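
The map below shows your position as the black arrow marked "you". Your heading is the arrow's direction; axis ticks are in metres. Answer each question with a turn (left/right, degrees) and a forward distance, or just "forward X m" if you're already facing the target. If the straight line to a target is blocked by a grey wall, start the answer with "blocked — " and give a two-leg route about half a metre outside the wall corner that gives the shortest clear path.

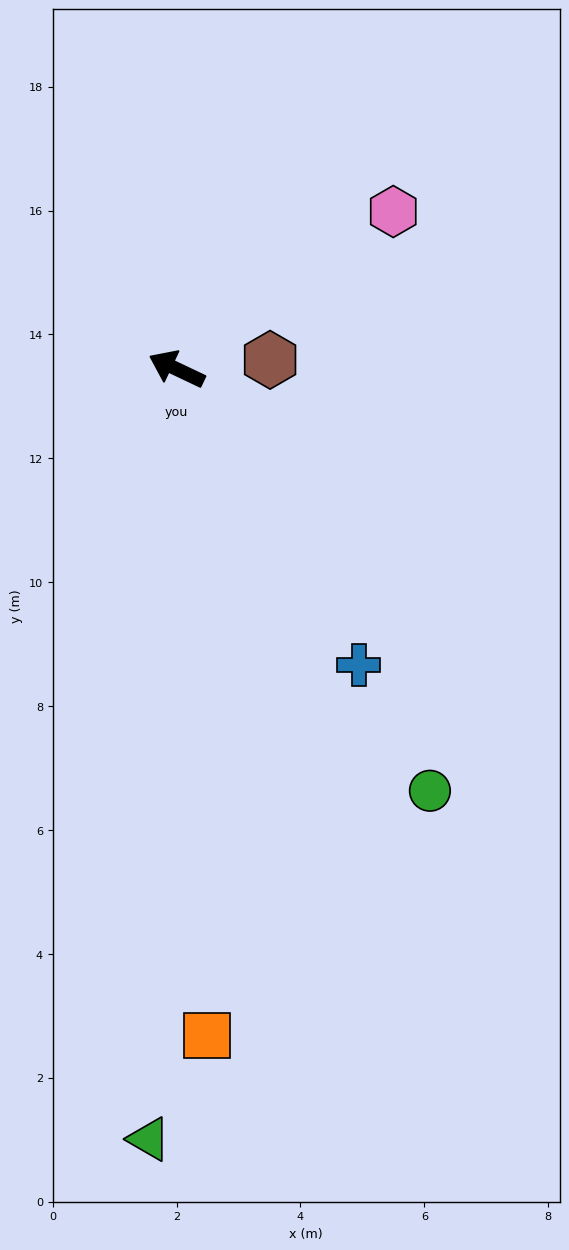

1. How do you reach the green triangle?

turn left 113°, forward 12.4 m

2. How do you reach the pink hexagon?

turn right 119°, forward 4.3 m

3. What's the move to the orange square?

turn left 118°, forward 10.8 m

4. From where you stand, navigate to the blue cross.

turn left 147°, forward 5.6 m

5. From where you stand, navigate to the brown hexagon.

turn right 149°, forward 1.5 m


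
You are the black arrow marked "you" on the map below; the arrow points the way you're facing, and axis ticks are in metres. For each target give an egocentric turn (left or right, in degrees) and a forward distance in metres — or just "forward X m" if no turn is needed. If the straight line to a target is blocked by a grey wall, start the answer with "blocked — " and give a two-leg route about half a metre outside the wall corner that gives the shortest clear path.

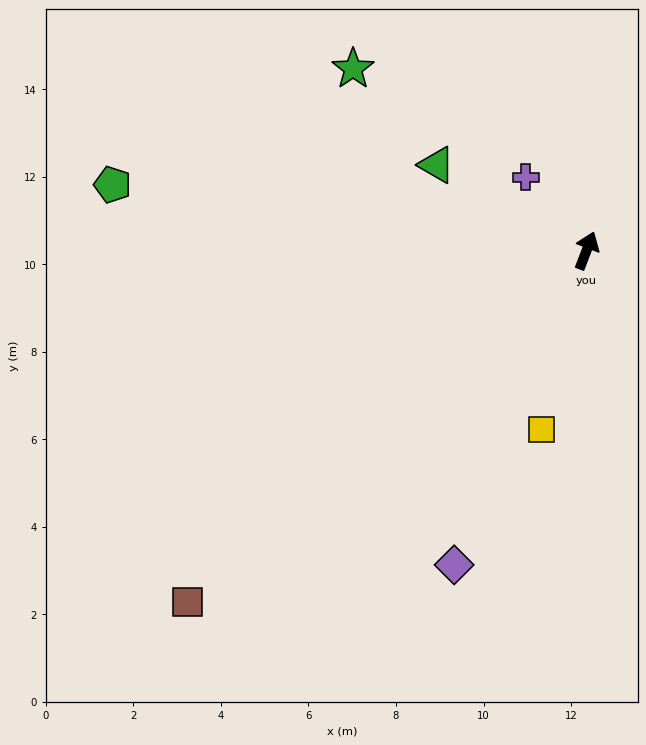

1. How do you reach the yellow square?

turn right 173°, forward 4.2 m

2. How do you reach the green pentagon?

turn left 103°, forward 10.9 m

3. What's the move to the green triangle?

turn left 81°, forward 3.9 m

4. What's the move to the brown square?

turn left 152°, forward 12.2 m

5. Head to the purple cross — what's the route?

turn left 61°, forward 2.2 m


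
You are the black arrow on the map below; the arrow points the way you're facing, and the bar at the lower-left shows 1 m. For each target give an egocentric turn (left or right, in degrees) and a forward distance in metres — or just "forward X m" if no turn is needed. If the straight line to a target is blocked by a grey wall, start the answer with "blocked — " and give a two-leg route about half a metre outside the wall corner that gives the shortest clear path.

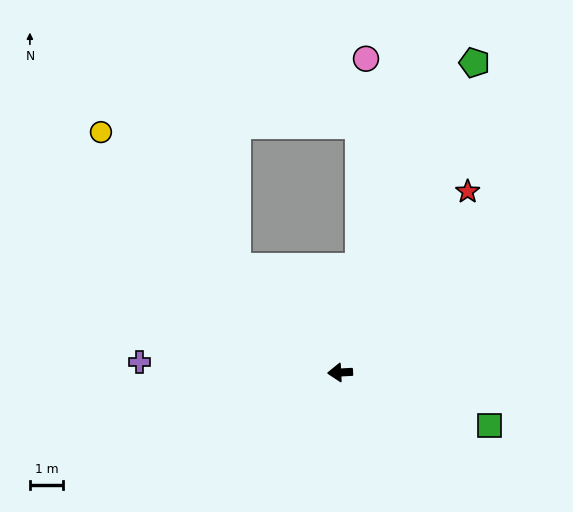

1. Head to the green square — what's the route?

turn left 158°, forward 4.7 m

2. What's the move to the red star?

turn right 128°, forward 6.6 m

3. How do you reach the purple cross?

turn right 6°, forward 6.0 m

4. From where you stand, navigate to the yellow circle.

turn right 48°, forward 10.1 m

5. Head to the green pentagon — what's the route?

turn right 116°, forward 10.1 m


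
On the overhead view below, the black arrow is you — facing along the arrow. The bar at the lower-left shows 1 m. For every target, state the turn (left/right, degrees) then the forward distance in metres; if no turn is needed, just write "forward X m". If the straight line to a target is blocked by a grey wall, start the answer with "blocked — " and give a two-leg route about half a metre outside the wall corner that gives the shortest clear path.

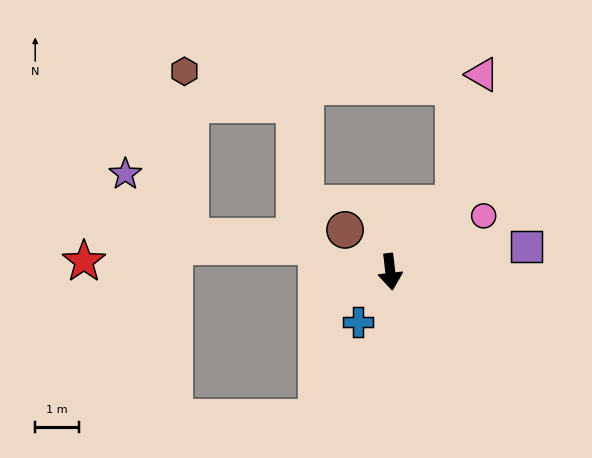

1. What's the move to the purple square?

turn left 94°, forward 3.2 m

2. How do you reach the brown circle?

turn right 139°, forward 1.4 m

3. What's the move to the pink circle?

turn left 114°, forward 2.5 m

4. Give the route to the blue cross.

turn right 40°, forward 1.4 m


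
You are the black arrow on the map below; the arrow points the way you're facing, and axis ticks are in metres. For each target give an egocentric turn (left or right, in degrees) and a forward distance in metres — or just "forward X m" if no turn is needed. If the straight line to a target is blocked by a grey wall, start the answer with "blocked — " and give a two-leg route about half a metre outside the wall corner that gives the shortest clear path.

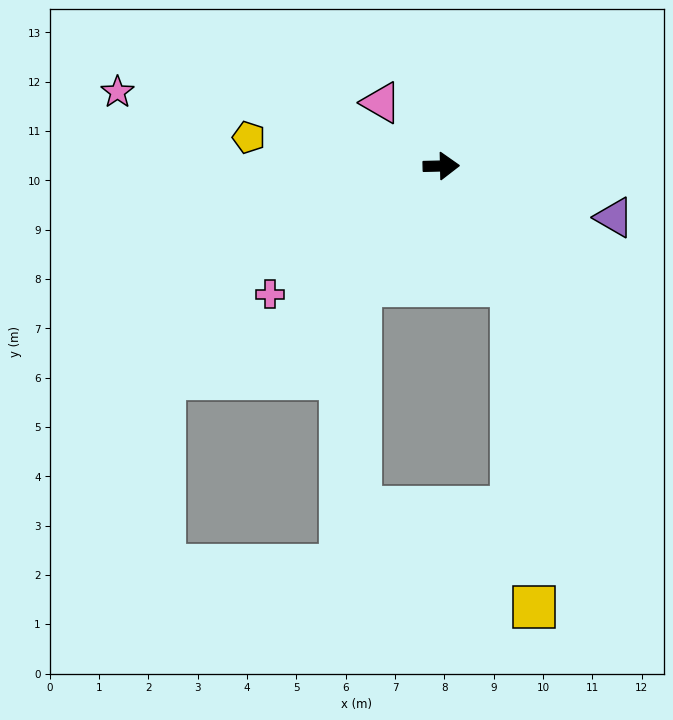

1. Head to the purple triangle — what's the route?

turn right 18°, forward 3.7 m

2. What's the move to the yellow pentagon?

turn left 170°, forward 3.9 m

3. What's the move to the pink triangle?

turn left 132°, forward 1.8 m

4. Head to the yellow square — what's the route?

blocked — turn right 61°, forward 2.8 m, then turn right 26°, forward 6.5 m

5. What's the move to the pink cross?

turn right 145°, forward 4.3 m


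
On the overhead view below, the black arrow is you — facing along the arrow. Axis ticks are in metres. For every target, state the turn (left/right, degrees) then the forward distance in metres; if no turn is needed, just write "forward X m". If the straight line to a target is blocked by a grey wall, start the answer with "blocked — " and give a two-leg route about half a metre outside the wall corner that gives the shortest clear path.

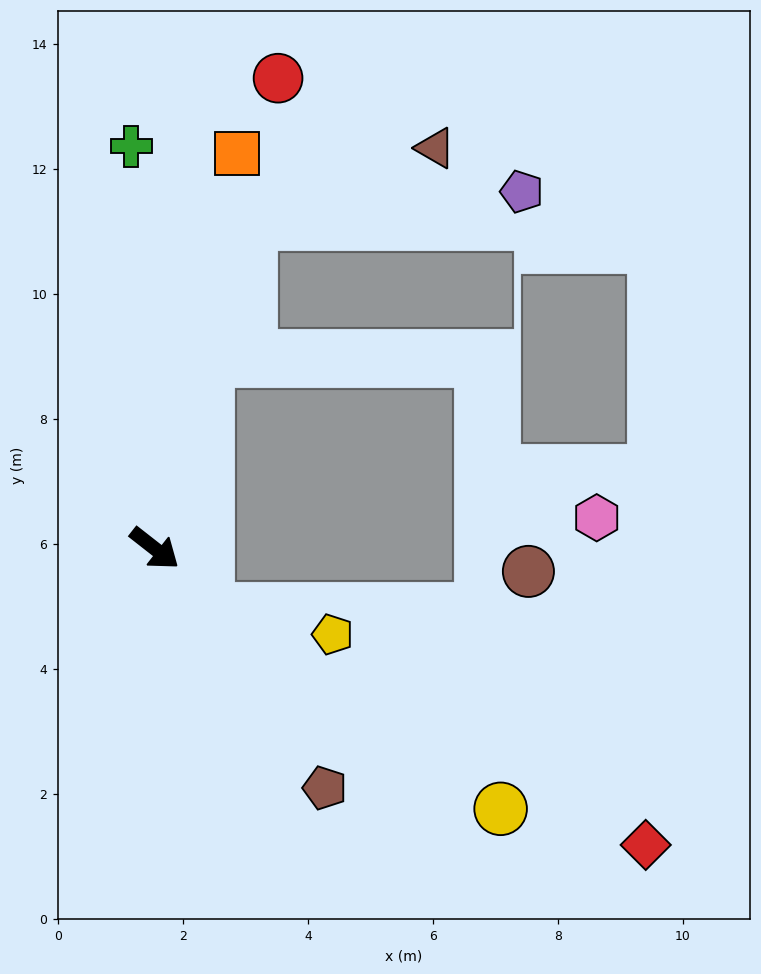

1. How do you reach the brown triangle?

blocked — turn left 112°, forward 5.4 m, then turn right 52°, forward 3.2 m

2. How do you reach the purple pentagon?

blocked — turn left 112°, forward 5.4 m, then turn right 67°, forward 4.4 m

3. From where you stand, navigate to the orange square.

turn left 116°, forward 6.5 m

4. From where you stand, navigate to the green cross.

turn left 131°, forward 6.4 m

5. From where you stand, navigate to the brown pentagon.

turn right 17°, forward 4.7 m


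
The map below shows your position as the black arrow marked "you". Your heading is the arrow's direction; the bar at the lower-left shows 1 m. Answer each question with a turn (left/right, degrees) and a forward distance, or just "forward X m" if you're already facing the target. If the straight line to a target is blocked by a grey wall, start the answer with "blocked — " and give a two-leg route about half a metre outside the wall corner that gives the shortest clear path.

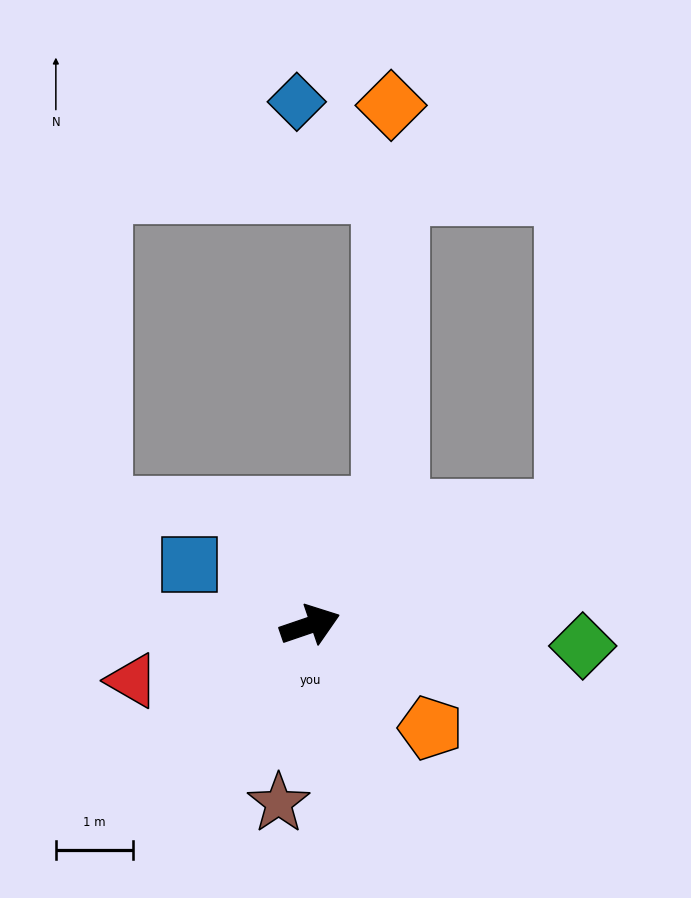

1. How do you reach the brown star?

turn right 119°, forward 2.3 m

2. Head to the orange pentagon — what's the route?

turn right 59°, forward 2.0 m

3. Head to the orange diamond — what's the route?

blocked — turn left 38°, forward 1.8 m, then turn left 32°, forward 5.2 m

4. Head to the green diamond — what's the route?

turn right 23°, forward 3.5 m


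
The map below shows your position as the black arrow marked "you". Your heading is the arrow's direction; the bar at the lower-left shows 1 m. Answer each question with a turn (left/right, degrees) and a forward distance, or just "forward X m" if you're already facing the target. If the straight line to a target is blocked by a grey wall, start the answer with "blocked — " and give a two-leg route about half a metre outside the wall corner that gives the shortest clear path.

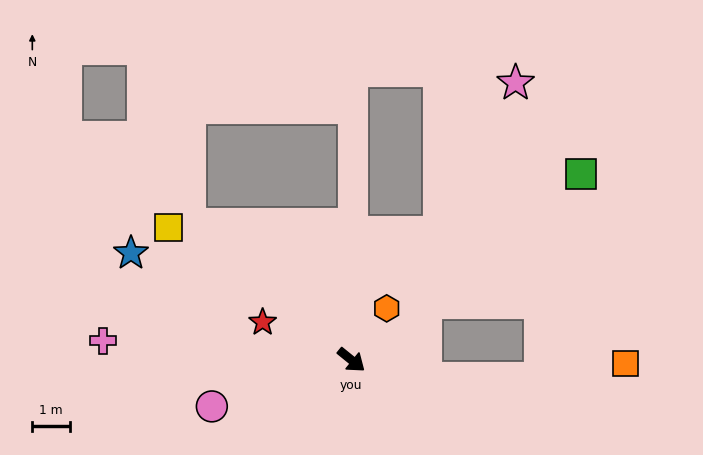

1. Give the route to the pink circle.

turn right 123°, forward 3.9 m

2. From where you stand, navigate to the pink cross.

turn right 145°, forward 6.7 m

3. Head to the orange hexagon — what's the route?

turn left 95°, forward 1.7 m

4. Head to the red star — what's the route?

turn right 164°, forward 2.6 m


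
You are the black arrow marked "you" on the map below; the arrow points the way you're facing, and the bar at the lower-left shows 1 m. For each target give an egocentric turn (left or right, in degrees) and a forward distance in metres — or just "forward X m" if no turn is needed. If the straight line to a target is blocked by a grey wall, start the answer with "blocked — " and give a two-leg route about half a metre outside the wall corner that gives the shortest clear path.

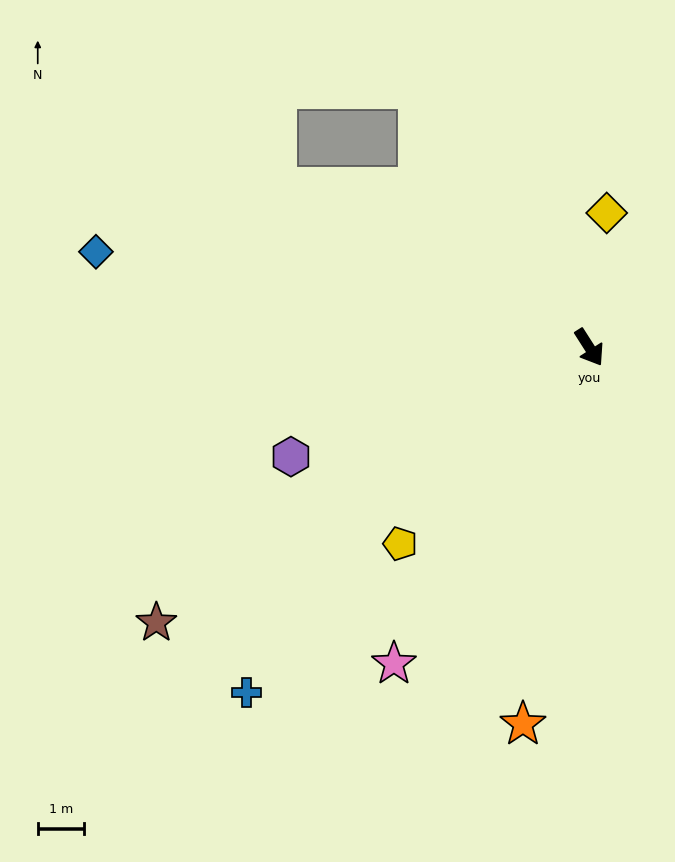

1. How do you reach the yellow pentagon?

turn right 76°, forward 5.9 m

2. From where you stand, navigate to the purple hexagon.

turn right 102°, forward 6.9 m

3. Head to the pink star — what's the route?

turn right 64°, forward 8.1 m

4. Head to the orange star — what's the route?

turn right 43°, forward 8.3 m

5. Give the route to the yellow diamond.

turn left 140°, forward 2.9 m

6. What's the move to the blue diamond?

turn right 134°, forward 10.9 m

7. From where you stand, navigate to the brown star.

turn right 90°, forward 11.1 m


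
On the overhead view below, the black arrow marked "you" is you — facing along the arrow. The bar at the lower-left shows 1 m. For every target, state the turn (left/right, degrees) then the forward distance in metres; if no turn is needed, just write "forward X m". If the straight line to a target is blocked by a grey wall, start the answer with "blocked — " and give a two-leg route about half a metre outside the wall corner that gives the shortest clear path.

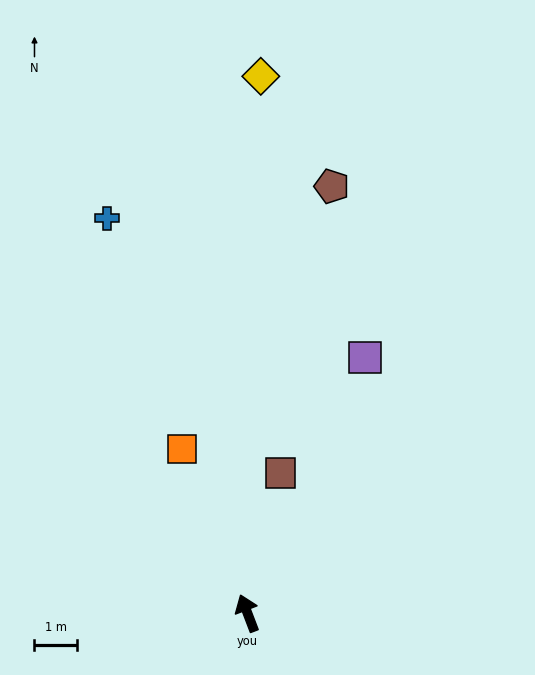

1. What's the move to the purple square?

turn right 46°, forward 6.7 m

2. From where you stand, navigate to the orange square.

forward 4.2 m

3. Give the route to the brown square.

turn right 34°, forward 3.4 m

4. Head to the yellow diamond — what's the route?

turn right 22°, forward 12.8 m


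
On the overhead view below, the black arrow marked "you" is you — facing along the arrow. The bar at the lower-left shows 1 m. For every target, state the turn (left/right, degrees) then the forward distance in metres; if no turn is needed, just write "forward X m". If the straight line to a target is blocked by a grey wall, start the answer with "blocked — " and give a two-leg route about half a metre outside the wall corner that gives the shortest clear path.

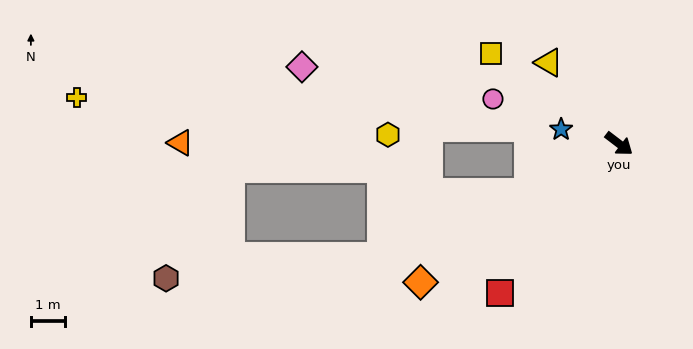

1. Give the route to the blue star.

turn right 157°, forward 1.8 m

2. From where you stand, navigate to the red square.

turn right 91°, forward 5.7 m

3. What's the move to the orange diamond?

turn right 108°, forward 7.2 m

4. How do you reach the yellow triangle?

turn left 168°, forward 3.2 m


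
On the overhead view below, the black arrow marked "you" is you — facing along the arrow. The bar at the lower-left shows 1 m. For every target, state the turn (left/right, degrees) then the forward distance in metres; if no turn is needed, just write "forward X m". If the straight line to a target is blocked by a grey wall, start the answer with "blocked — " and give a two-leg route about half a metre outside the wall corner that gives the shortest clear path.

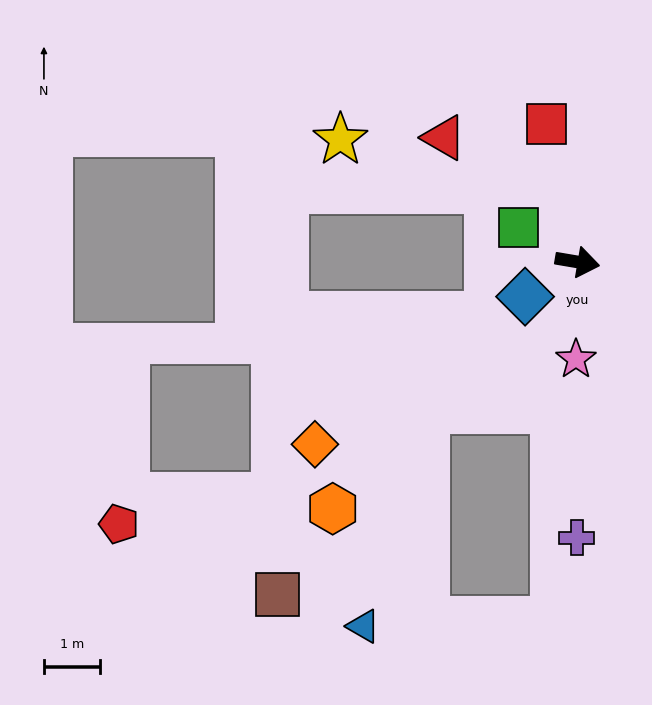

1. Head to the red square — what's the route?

turn left 112°, forward 2.5 m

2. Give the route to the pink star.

turn right 81°, forward 1.7 m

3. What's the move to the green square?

turn left 159°, forward 1.2 m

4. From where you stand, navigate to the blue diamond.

turn right 137°, forward 1.1 m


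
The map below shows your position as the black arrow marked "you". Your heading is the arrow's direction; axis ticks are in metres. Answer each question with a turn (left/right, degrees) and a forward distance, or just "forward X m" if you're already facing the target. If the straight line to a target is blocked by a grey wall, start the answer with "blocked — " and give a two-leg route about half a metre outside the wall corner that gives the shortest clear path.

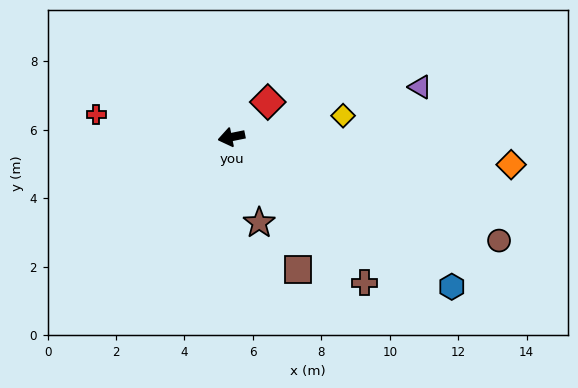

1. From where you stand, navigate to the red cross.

turn right 21°, forward 4.0 m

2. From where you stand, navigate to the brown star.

turn left 97°, forward 2.6 m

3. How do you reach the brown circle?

turn left 147°, forward 8.4 m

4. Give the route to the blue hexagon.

turn left 134°, forward 7.8 m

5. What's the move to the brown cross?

turn left 121°, forward 5.8 m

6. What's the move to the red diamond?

turn right 148°, forward 1.5 m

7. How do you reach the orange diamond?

turn left 163°, forward 8.2 m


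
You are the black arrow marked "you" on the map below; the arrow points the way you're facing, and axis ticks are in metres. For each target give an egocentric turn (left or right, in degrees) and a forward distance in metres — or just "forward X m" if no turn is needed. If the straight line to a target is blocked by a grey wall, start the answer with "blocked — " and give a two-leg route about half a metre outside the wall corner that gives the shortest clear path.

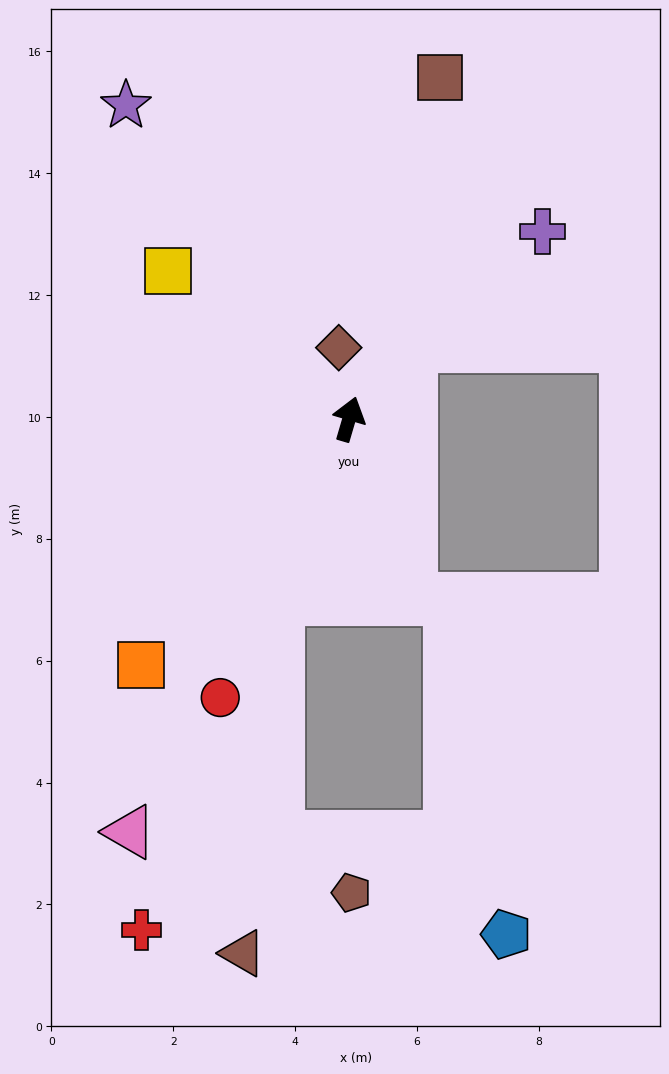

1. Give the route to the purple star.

turn left 52°, forward 6.3 m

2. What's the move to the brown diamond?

turn left 25°, forward 1.2 m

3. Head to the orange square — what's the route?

turn left 156°, forward 5.3 m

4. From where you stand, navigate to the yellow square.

turn left 67°, forward 3.8 m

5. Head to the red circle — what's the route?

turn left 172°, forward 5.0 m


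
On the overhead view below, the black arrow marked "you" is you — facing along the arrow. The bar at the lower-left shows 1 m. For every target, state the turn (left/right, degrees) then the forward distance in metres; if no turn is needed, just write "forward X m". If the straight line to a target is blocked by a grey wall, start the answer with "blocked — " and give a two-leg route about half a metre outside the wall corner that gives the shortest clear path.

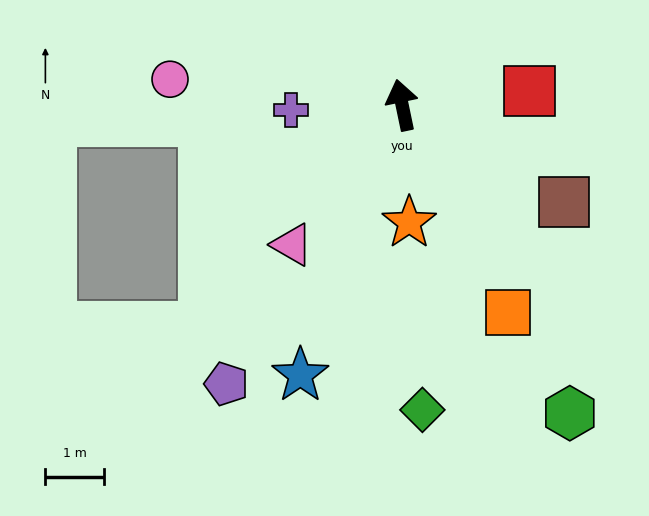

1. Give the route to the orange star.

turn left 172°, forward 2.0 m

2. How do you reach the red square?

turn right 95°, forward 2.2 m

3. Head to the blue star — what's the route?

turn left 148°, forward 4.9 m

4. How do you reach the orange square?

turn right 165°, forward 3.9 m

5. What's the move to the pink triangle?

turn left 130°, forward 3.0 m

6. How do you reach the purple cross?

turn left 81°, forward 1.9 m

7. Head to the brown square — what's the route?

turn right 133°, forward 3.2 m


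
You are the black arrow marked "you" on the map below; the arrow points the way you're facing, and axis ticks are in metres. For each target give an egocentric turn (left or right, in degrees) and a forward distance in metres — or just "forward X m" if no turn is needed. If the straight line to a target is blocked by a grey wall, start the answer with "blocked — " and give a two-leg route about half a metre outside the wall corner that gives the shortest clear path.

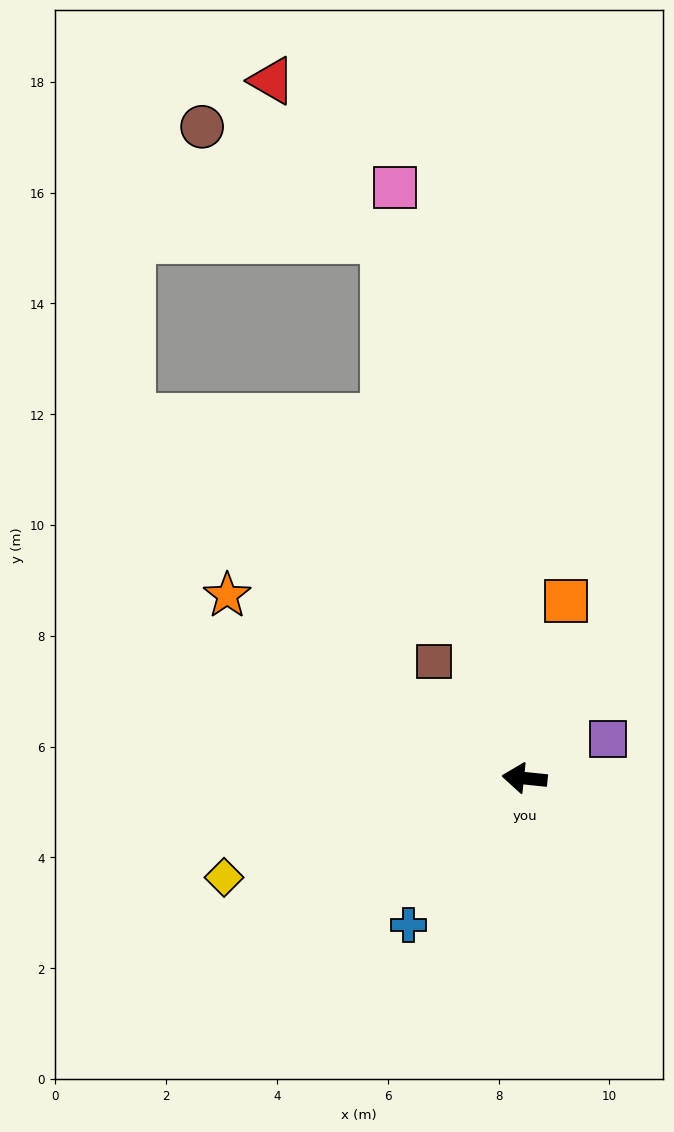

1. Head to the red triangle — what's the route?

blocked — turn right 69°, forward 10.0 m, then turn left 20°, forward 3.5 m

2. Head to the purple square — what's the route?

turn right 149°, forward 1.7 m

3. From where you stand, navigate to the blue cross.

turn left 58°, forward 3.4 m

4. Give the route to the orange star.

turn right 26°, forward 6.3 m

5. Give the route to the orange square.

turn right 97°, forward 3.3 m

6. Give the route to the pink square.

turn right 72°, forward 10.9 m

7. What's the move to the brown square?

turn right 46°, forward 2.7 m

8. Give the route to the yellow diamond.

turn left 24°, forward 5.7 m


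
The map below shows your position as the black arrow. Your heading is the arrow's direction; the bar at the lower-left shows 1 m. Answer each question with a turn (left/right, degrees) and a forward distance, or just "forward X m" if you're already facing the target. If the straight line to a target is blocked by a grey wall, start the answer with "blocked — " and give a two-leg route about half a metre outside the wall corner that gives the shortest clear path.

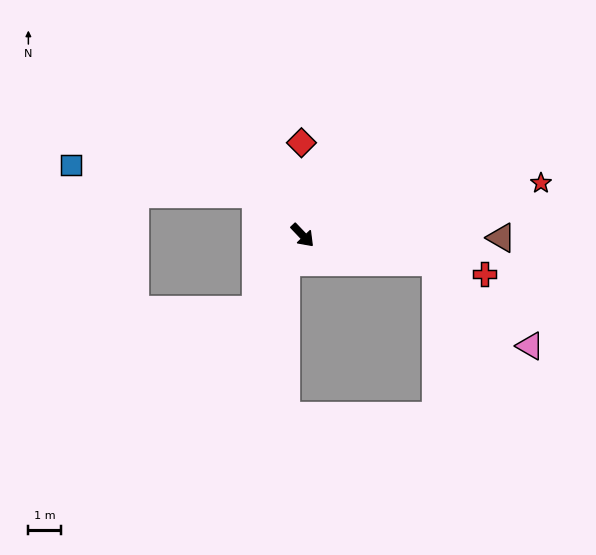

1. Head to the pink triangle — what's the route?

blocked — turn left 35°, forward 4.2 m, then turn right 30°, forward 3.9 m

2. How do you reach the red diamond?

turn left 137°, forward 2.9 m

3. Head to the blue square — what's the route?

blocked — turn right 175°, forward 1.9 m, then turn left 32°, forward 5.8 m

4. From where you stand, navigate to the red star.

turn left 59°, forward 7.6 m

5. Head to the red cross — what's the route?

turn left 34°, forward 5.8 m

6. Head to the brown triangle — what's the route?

turn left 46°, forward 6.1 m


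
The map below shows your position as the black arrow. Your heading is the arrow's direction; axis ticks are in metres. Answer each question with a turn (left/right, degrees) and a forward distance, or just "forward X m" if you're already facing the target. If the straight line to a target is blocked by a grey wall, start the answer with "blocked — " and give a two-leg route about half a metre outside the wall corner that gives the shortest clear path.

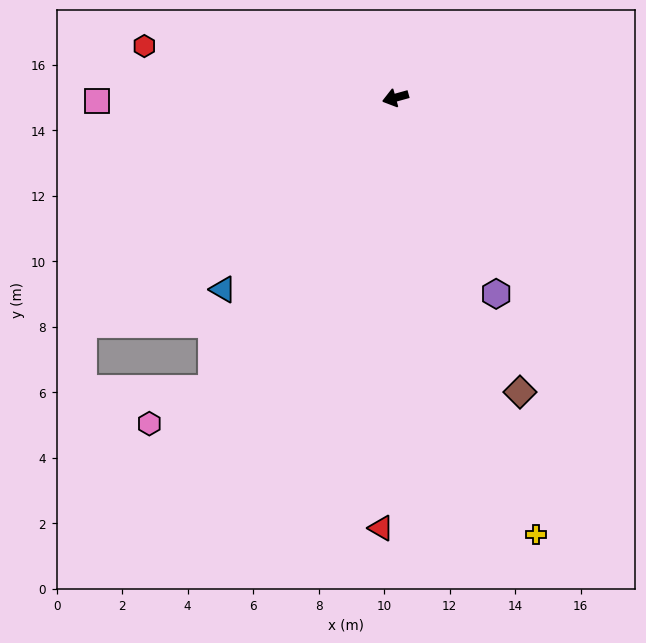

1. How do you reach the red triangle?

turn left 73°, forward 13.1 m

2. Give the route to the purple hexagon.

turn left 102°, forward 6.7 m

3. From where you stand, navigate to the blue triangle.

turn left 32°, forward 7.9 m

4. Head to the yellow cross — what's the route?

turn left 92°, forward 14.0 m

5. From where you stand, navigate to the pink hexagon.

blocked — turn left 42°, forward 10.5 m, then turn right 28°, forward 2.2 m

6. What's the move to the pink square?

turn right 15°, forward 9.1 m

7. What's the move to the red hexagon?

turn right 27°, forward 7.8 m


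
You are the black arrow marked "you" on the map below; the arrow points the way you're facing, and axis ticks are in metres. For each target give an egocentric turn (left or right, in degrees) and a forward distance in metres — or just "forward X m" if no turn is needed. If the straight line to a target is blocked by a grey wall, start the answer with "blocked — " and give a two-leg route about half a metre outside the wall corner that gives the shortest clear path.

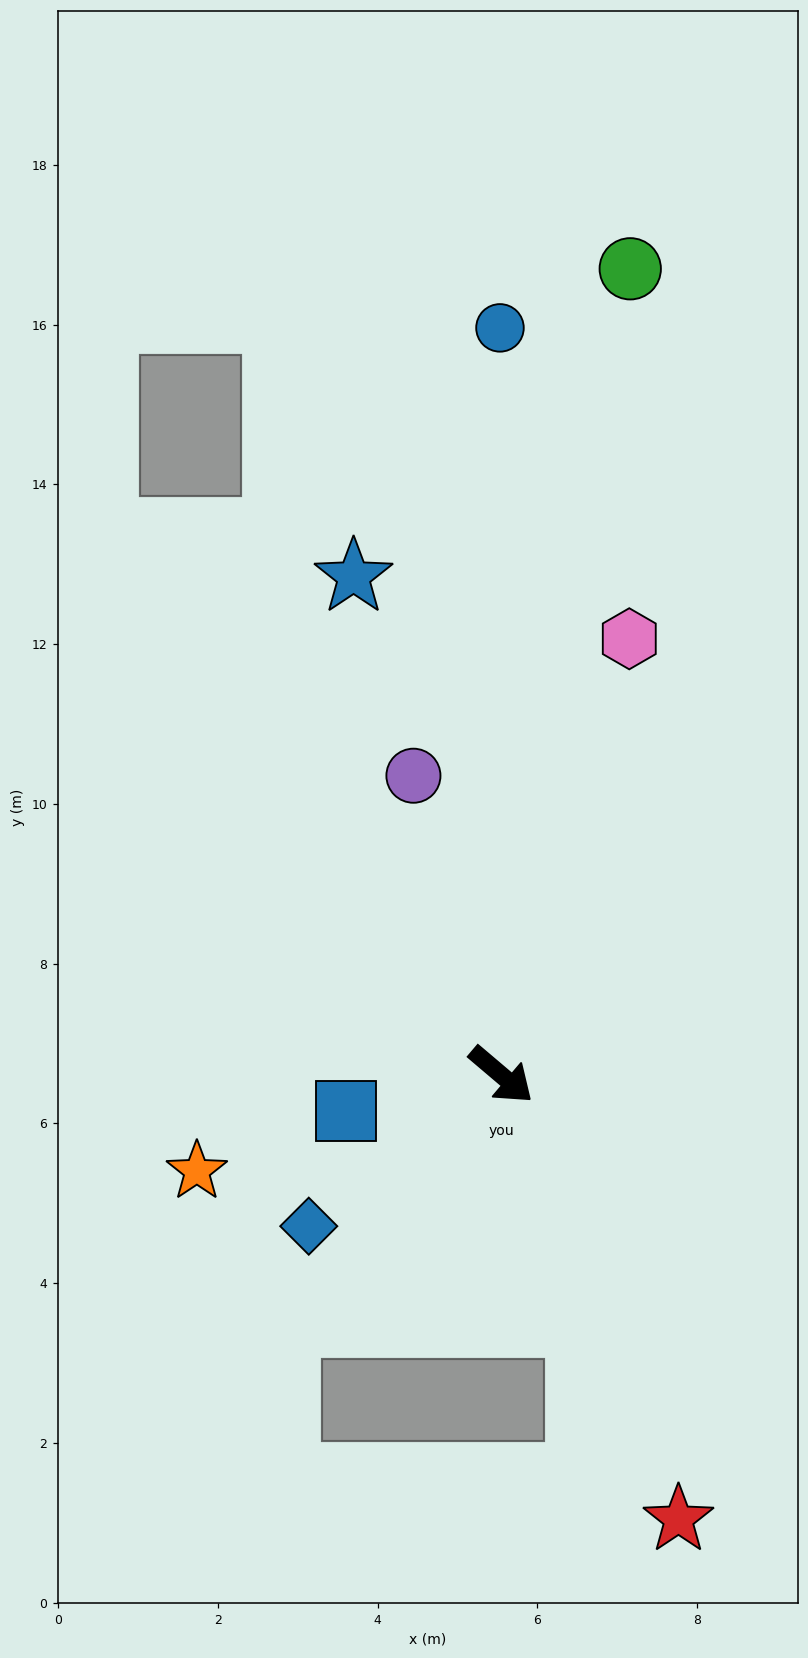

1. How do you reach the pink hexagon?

turn left 114°, forward 5.7 m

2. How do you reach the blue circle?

turn left 130°, forward 9.4 m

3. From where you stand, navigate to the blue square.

turn right 127°, forward 2.0 m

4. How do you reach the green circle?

turn left 121°, forward 10.2 m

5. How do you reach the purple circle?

turn left 147°, forward 3.9 m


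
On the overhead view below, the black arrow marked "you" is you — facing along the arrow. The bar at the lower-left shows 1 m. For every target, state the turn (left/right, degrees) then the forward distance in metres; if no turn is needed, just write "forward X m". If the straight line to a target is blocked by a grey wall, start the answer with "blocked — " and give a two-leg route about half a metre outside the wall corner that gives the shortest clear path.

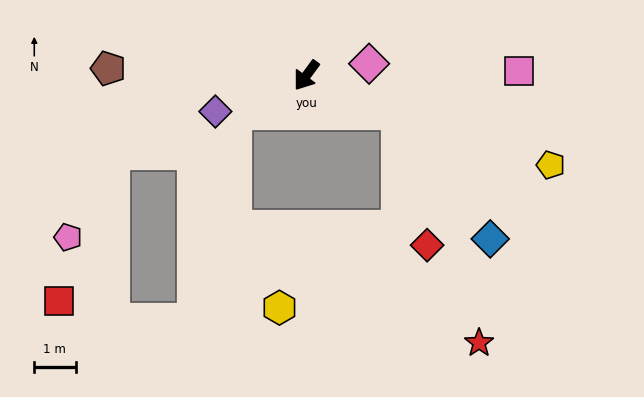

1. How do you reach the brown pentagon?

turn right 56°, forward 4.8 m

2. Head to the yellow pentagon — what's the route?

turn left 106°, forward 6.3 m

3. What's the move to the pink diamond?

turn left 137°, forward 1.5 m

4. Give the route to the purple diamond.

turn right 32°, forward 2.4 m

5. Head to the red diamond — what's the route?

blocked — turn left 105°, forward 2.4 m, then turn right 57°, forward 3.3 m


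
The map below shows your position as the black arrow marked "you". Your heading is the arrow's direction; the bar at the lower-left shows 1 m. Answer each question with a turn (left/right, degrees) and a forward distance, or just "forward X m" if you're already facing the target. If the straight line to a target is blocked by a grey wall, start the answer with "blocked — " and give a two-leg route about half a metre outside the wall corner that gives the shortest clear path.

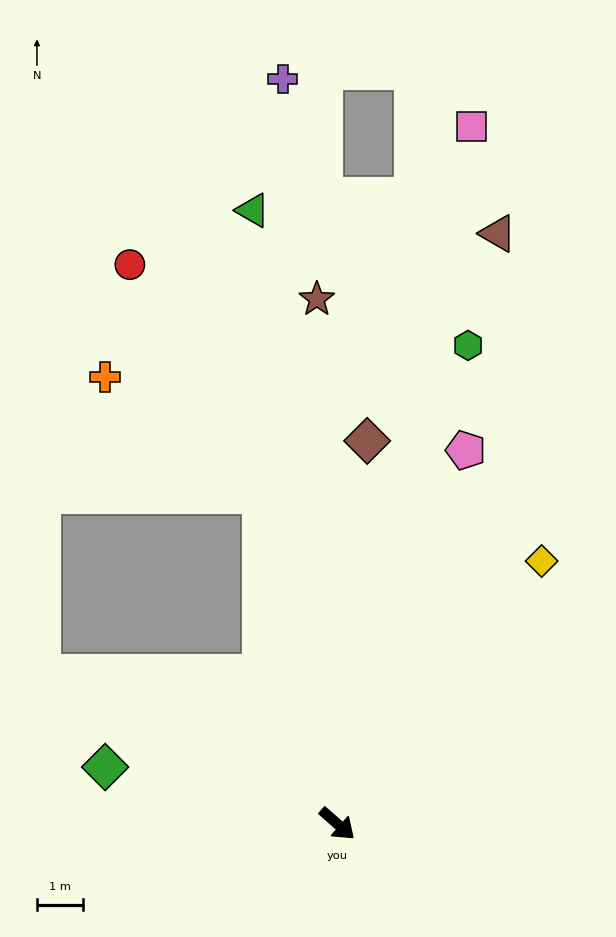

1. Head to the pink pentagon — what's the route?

turn left 112°, forward 8.5 m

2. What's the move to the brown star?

turn left 134°, forward 11.3 m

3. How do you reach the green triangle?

turn left 139°, forward 13.4 m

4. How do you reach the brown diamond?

turn left 127°, forward 8.3 m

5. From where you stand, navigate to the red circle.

blocked — turn left 144°, forward 7.3 m, then turn left 17°, forward 5.7 m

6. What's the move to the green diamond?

turn right 152°, forward 5.2 m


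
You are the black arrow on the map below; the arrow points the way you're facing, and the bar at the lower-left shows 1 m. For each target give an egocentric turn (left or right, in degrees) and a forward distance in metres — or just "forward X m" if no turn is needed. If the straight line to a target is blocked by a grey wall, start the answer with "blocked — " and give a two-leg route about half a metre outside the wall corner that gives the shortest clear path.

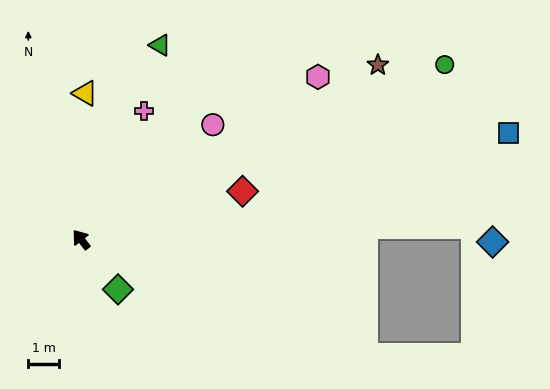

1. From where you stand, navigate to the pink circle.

turn right 87°, forward 5.7 m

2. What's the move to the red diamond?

turn right 111°, forward 5.5 m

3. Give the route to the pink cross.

turn right 64°, forward 4.7 m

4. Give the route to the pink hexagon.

turn right 93°, forward 9.4 m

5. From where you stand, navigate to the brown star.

turn right 97°, forward 11.3 m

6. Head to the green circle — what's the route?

turn right 102°, forward 13.2 m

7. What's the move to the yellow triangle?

turn right 39°, forward 4.8 m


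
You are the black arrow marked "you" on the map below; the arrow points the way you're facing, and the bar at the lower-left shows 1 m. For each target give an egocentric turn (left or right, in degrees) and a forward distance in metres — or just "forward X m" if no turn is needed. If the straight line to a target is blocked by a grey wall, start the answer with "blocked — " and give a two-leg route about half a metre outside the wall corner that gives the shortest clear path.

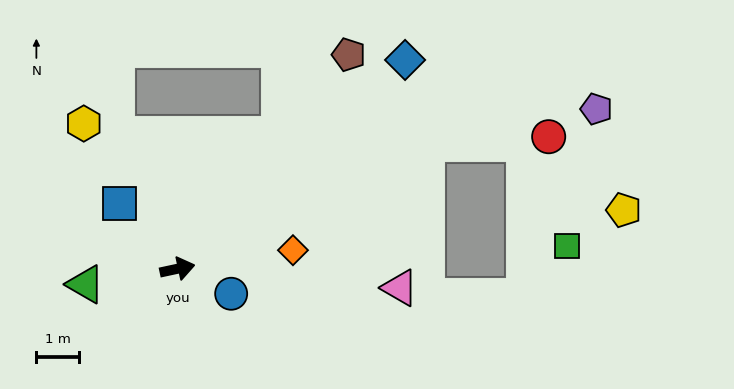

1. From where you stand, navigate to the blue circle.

turn right 37°, forward 1.4 m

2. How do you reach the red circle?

blocked — turn left 14°, forward 6.5 m, then turn right 23°, forward 2.9 m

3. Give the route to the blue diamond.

turn left 30°, forward 7.2 m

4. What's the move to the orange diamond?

turn right 3°, forward 2.7 m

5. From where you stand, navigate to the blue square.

turn left 120°, forward 2.0 m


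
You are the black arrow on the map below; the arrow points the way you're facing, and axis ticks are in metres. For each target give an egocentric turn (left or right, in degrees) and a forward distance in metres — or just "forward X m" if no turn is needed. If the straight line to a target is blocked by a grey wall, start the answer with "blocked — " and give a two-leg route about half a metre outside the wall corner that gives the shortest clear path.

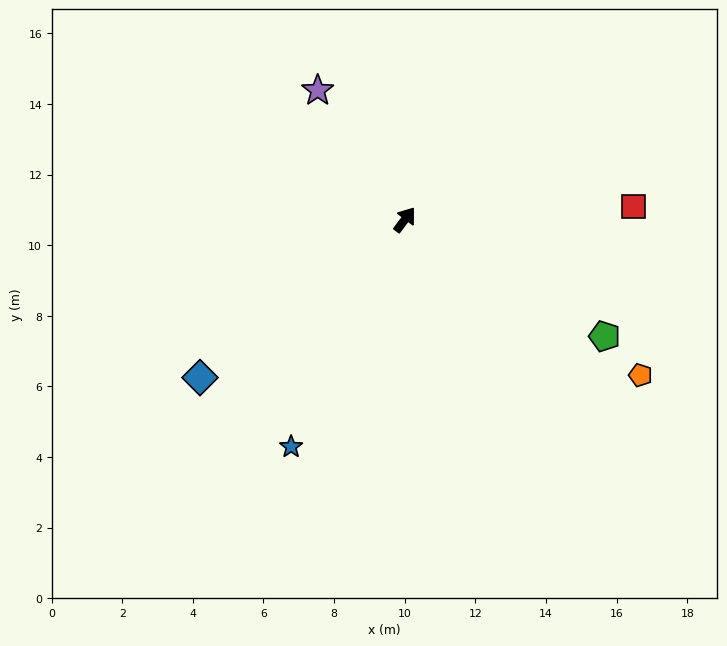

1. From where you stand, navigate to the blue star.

turn right 170°, forward 7.2 m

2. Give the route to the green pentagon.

turn right 83°, forward 6.6 m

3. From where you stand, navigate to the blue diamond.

turn left 165°, forward 7.3 m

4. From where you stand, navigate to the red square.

turn right 50°, forward 6.5 m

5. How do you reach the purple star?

turn left 71°, forward 4.4 m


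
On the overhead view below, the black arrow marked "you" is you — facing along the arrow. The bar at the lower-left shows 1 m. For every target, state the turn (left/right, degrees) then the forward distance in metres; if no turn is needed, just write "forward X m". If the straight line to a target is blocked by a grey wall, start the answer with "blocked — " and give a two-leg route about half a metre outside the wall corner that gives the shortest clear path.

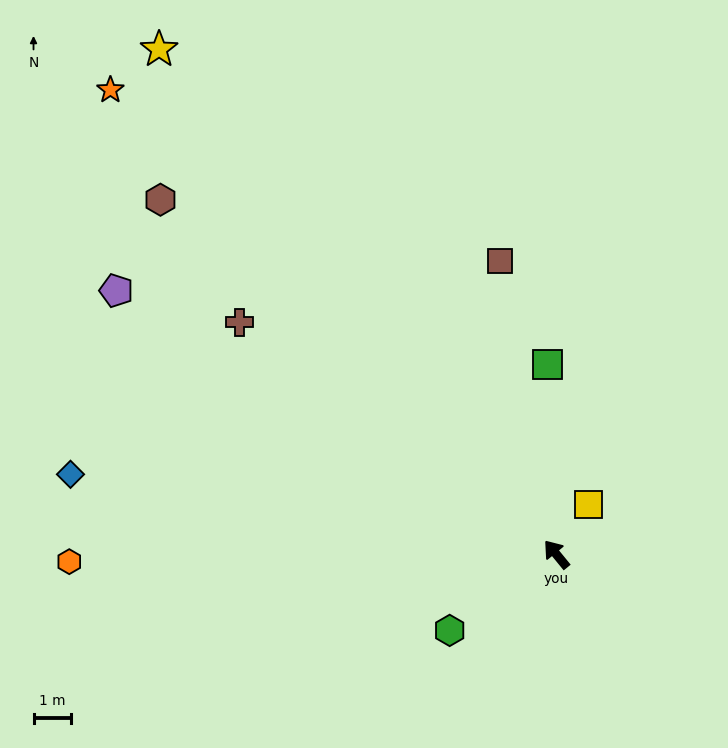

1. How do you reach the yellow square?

turn right 72°, forward 1.6 m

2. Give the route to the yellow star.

forward 17.1 m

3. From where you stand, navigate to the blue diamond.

turn left 41°, forward 13.1 m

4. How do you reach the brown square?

turn right 28°, forward 8.0 m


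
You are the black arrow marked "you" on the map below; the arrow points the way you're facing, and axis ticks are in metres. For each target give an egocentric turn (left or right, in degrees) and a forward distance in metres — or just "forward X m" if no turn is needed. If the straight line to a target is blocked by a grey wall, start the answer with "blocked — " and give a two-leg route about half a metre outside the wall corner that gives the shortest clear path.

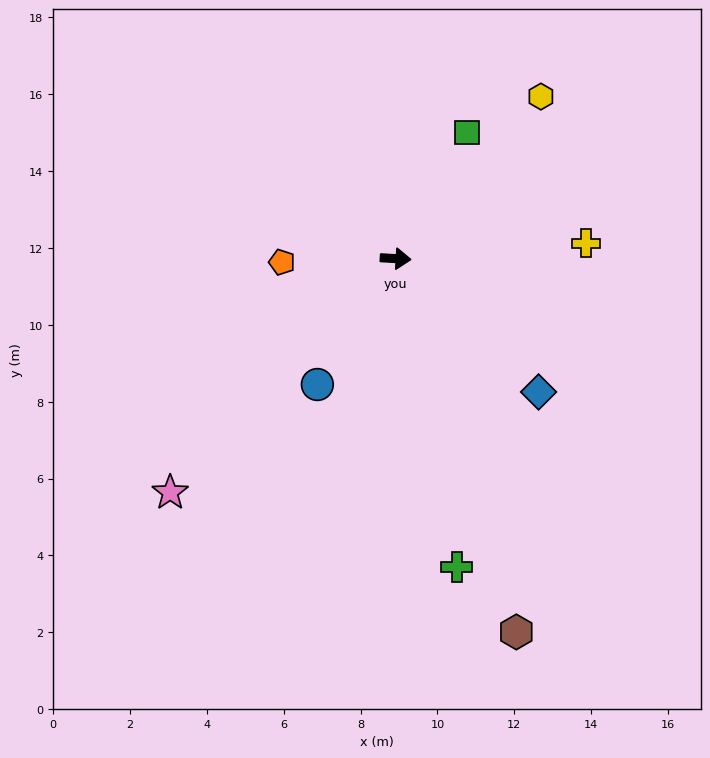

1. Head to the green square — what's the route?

turn left 64°, forward 3.8 m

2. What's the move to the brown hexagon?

turn right 69°, forward 10.2 m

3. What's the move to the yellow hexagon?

turn left 51°, forward 5.7 m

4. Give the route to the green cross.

turn right 75°, forward 8.2 m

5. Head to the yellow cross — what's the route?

turn left 8°, forward 5.0 m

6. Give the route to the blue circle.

turn right 119°, forward 3.9 m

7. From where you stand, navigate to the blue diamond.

turn right 40°, forward 5.1 m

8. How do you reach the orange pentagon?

turn right 175°, forward 3.0 m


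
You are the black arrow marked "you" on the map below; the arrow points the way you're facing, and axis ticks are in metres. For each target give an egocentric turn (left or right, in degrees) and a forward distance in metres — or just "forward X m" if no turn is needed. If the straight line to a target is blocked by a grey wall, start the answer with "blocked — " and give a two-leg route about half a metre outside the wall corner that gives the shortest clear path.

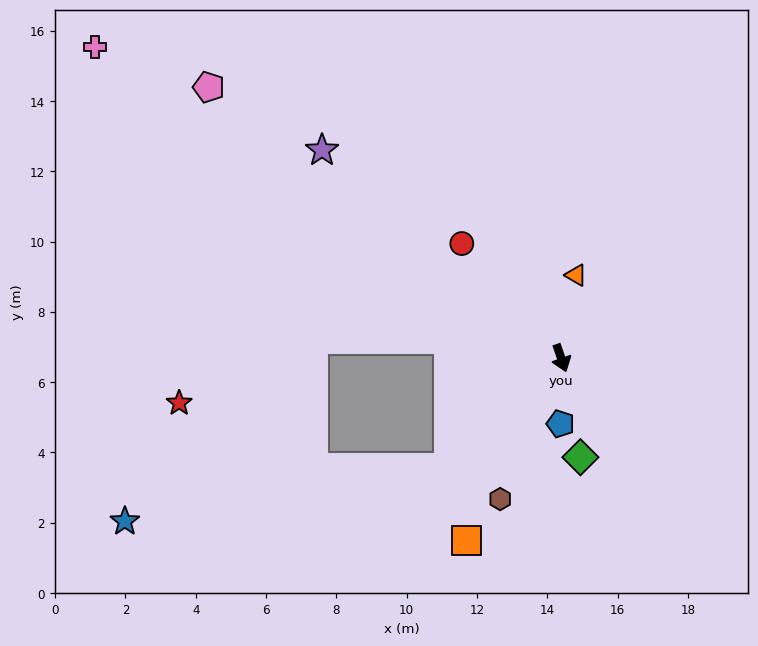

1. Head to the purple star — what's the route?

turn right 150°, forward 9.0 m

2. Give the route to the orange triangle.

turn left 151°, forward 2.4 m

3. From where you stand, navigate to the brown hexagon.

turn right 43°, forward 4.4 m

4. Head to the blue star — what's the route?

blocked — turn right 65°, forward 4.5 m, then turn right 35°, forward 9.3 m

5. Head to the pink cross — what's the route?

turn right 143°, forward 15.9 m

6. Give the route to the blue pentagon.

turn right 20°, forward 1.9 m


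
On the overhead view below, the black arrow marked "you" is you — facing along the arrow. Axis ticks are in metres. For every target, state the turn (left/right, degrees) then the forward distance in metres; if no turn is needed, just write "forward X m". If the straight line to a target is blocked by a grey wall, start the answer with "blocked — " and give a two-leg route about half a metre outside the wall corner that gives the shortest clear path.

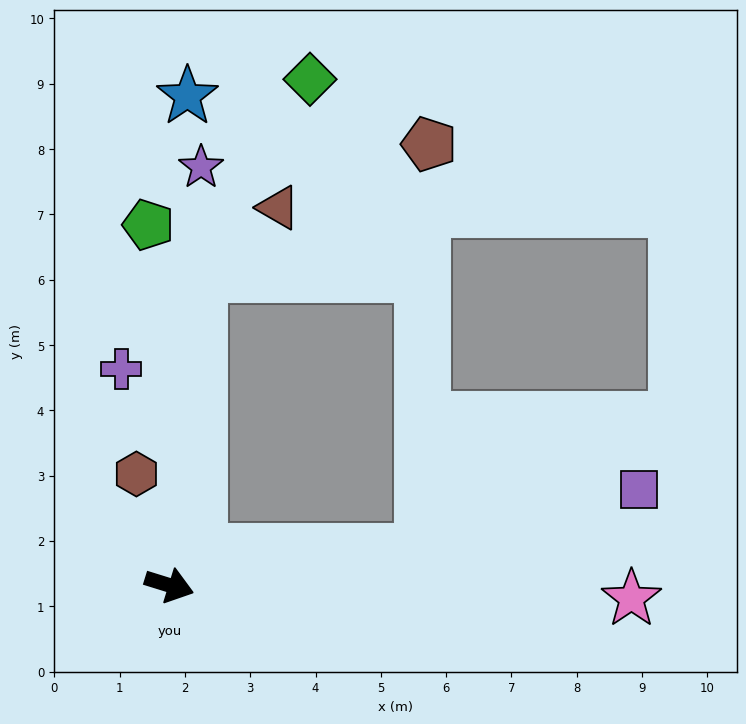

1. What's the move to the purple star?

turn left 103°, forward 6.4 m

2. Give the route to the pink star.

turn left 16°, forward 7.1 m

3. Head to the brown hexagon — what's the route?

turn left 124°, forward 1.8 m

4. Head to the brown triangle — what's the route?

blocked — turn left 102°, forward 4.8 m, then turn right 44°, forward 1.6 m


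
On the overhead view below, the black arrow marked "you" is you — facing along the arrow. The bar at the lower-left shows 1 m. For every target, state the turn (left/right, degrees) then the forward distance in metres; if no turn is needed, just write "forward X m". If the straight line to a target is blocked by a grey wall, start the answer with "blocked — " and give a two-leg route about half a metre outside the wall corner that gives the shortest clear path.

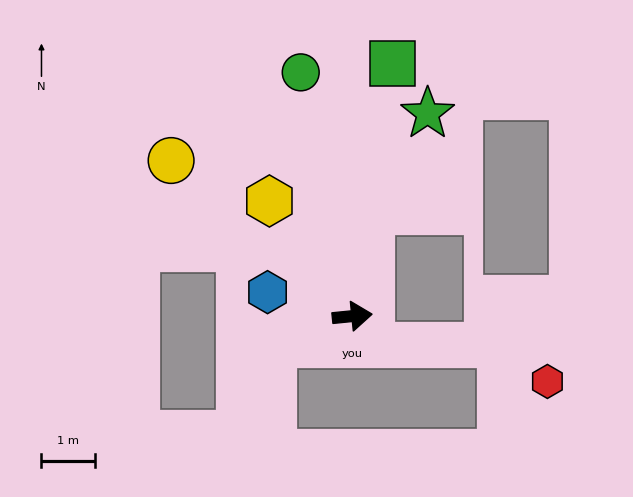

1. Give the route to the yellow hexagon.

turn left 120°, forward 2.6 m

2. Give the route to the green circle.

turn left 96°, forward 4.6 m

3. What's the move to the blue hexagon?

turn left 158°, forward 1.6 m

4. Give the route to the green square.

turn left 75°, forward 4.7 m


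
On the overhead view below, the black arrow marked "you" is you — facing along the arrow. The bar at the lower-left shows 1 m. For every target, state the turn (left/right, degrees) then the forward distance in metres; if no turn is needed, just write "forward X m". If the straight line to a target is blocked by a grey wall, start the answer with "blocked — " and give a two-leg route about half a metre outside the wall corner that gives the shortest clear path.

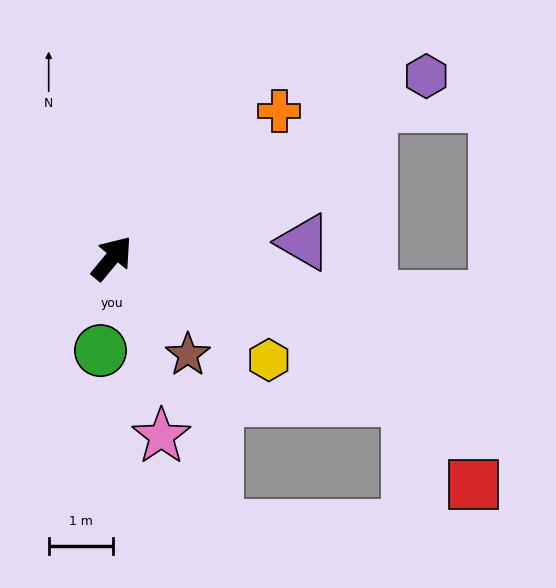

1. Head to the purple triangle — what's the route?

turn right 46°, forward 3.0 m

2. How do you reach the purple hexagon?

turn right 20°, forward 5.6 m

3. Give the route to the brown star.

turn right 102°, forward 1.9 m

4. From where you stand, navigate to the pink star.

turn right 125°, forward 2.9 m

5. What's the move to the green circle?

turn right 147°, forward 1.4 m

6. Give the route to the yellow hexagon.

turn right 83°, forward 2.9 m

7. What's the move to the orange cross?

turn right 9°, forward 3.4 m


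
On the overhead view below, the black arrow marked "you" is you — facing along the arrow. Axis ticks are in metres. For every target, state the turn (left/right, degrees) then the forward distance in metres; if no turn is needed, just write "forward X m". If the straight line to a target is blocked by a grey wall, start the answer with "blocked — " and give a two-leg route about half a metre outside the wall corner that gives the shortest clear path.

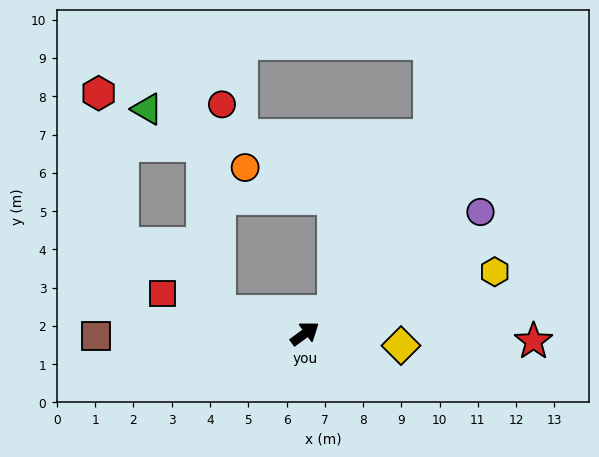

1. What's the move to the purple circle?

forward 5.6 m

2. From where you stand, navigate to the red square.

turn left 128°, forward 3.9 m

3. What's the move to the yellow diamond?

turn right 43°, forward 2.5 m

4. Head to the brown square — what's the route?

turn left 144°, forward 5.5 m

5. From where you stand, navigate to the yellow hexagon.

turn right 18°, forward 5.2 m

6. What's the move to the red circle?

blocked — turn left 129°, forward 2.3 m, then turn right 76°, forward 5.4 m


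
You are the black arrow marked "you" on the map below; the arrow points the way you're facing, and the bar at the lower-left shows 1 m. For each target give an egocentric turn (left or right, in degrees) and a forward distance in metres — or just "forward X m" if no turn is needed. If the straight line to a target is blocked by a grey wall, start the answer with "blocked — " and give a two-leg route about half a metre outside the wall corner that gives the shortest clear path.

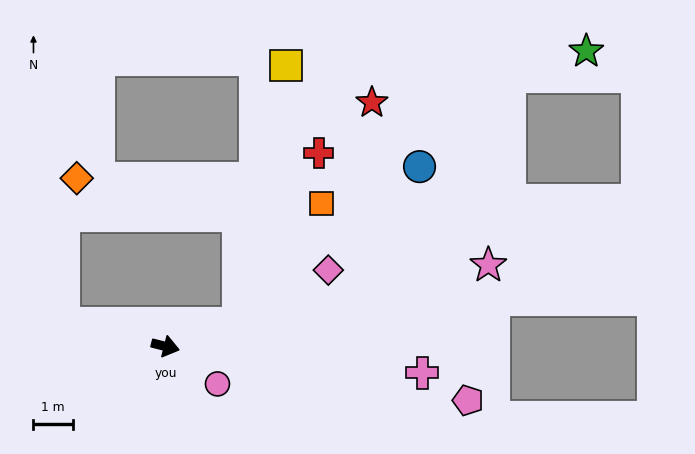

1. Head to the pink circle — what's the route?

turn right 22°, forward 1.6 m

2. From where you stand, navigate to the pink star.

turn left 28°, forward 8.4 m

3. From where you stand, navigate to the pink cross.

turn left 8°, forward 6.5 m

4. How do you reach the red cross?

blocked — turn left 31°, forward 1.9 m, then turn left 48°, forward 4.8 m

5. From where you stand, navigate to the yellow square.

blocked — turn left 31°, forward 1.9 m, then turn left 63°, forward 6.7 m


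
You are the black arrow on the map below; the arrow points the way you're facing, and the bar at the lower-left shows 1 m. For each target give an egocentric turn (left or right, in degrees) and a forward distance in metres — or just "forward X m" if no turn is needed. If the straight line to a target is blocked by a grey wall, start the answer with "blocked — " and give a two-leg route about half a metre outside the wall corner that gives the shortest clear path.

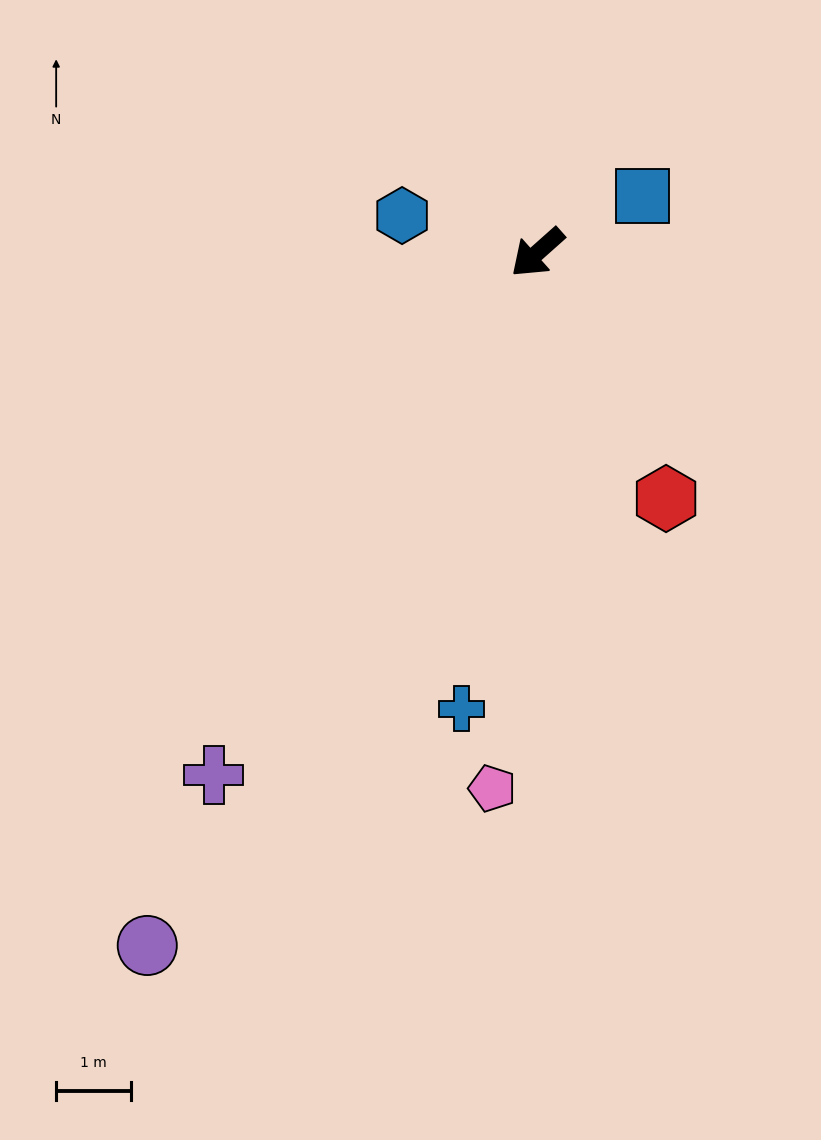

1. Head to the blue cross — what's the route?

turn left 39°, forward 6.2 m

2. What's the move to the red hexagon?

turn left 76°, forward 3.7 m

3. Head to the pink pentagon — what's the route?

turn left 44°, forward 7.2 m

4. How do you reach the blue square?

turn left 167°, forward 1.6 m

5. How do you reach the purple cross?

turn left 17°, forward 8.2 m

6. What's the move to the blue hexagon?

turn right 57°, forward 1.9 m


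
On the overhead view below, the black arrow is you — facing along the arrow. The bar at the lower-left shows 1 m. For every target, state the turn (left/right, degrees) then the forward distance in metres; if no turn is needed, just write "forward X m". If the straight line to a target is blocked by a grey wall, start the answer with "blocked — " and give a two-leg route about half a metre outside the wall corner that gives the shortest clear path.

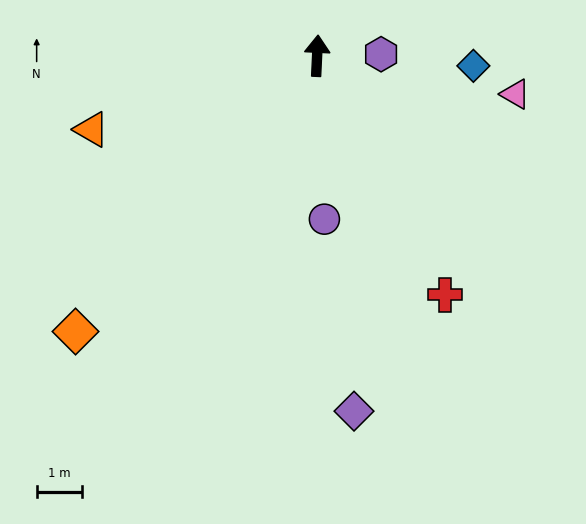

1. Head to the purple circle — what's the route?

turn right 175°, forward 3.6 m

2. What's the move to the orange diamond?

turn left 141°, forward 8.0 m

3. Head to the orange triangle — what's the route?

turn left 111°, forward 5.2 m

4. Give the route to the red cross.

turn right 149°, forward 5.9 m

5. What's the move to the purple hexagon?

turn right 86°, forward 1.4 m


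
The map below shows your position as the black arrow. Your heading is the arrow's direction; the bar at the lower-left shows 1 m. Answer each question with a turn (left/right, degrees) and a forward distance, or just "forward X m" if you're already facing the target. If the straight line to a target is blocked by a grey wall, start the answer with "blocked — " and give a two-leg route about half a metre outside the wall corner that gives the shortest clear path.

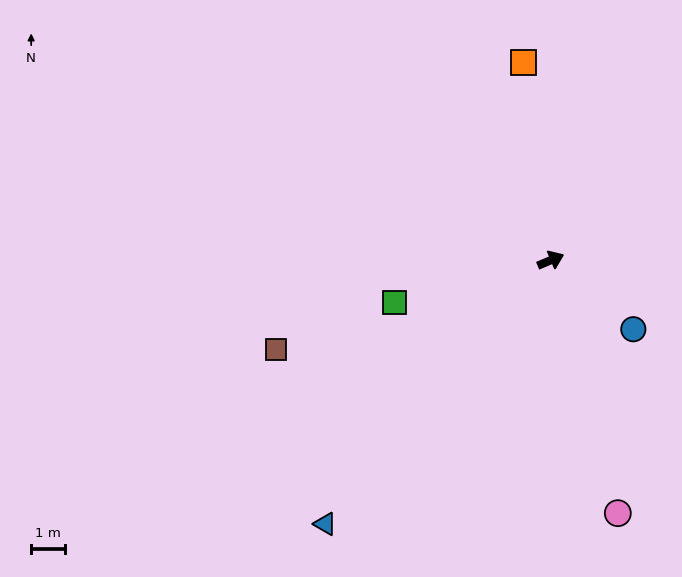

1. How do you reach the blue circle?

turn right 63°, forward 3.1 m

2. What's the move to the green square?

turn left 172°, forward 4.7 m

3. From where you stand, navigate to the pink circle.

turn right 98°, forward 7.7 m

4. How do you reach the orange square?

turn left 75°, forward 5.8 m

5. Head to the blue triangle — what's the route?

turn right 153°, forward 10.2 m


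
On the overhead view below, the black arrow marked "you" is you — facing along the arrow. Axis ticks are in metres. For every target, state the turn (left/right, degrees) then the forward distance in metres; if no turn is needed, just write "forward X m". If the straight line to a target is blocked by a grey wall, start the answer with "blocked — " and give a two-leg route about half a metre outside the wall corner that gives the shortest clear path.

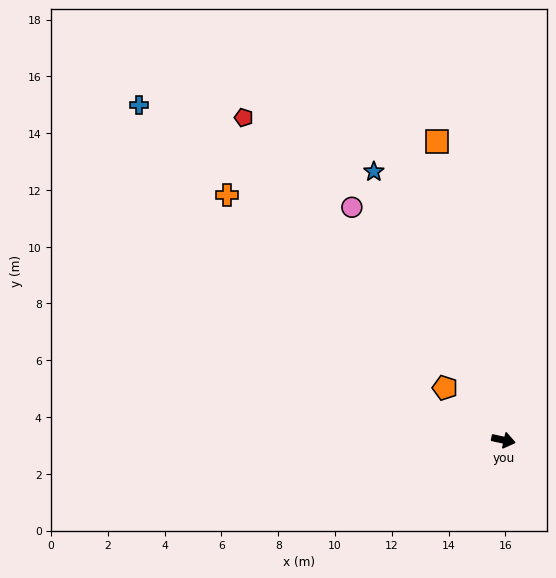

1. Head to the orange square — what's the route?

turn left 115°, forward 10.8 m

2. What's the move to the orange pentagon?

turn left 151°, forward 2.8 m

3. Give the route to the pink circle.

turn left 135°, forward 9.8 m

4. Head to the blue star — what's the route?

turn left 128°, forward 10.5 m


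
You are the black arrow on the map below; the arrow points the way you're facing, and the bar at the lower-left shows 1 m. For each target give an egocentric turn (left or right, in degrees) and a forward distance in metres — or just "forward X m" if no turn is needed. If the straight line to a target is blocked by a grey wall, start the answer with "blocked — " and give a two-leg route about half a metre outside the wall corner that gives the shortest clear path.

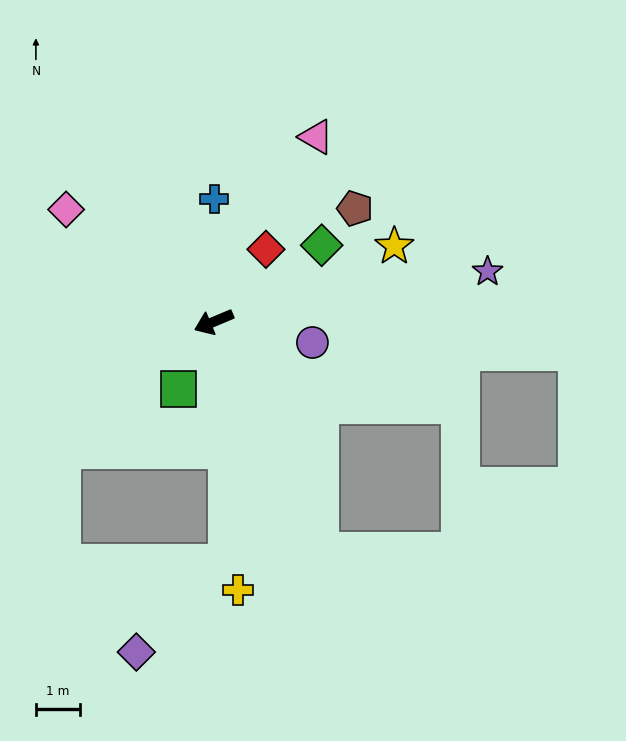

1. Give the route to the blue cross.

turn right 113°, forward 2.8 m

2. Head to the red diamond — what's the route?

turn right 149°, forward 2.0 m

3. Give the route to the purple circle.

turn left 145°, forward 2.3 m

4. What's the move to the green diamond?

turn right 167°, forward 3.0 m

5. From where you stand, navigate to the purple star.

turn left 168°, forward 6.4 m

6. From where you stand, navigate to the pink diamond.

turn right 60°, forward 4.2 m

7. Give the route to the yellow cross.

turn left 72°, forward 6.2 m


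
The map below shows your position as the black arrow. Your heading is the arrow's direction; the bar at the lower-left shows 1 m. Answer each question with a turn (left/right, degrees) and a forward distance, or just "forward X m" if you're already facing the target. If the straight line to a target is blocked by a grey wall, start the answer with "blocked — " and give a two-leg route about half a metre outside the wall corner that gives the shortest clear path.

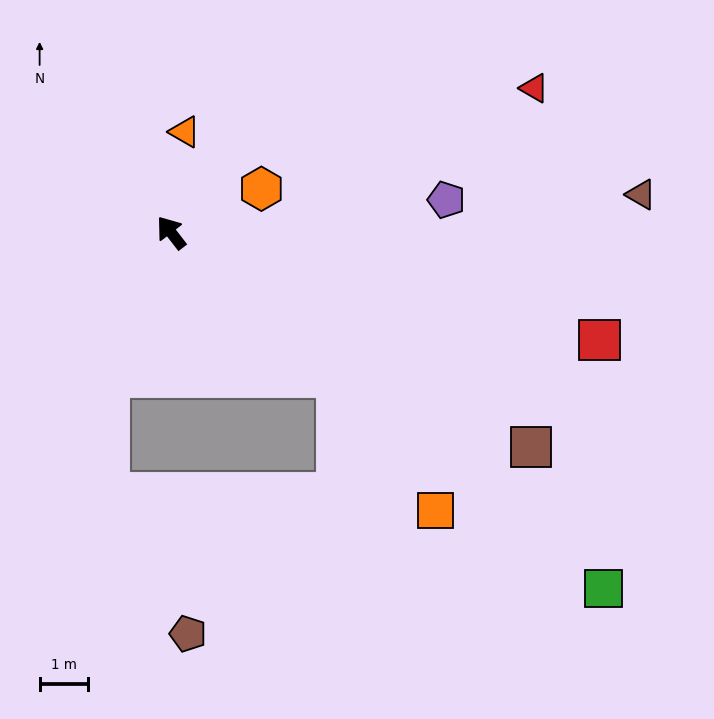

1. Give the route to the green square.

turn right 167°, forward 11.7 m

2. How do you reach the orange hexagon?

turn right 102°, forward 2.1 m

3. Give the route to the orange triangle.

turn right 45°, forward 2.1 m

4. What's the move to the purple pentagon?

turn right 121°, forward 5.8 m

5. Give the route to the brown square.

turn right 158°, forward 8.7 m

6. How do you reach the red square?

turn right 142°, forward 9.2 m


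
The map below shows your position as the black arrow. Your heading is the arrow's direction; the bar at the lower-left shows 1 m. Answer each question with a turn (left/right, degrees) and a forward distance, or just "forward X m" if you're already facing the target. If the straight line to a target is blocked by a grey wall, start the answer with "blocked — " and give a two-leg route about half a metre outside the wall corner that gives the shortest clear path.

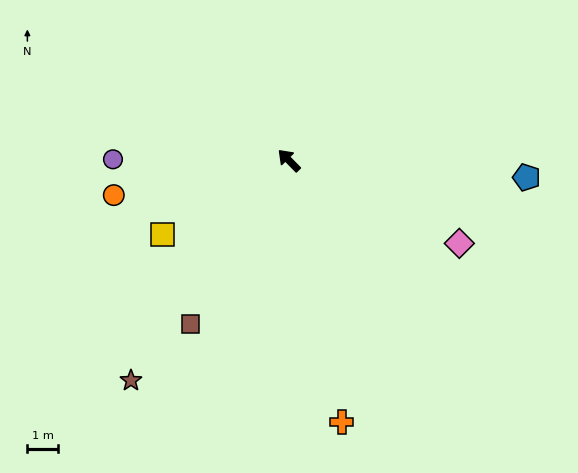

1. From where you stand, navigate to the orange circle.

turn left 57°, forward 5.9 m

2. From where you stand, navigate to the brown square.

turn left 104°, forward 6.3 m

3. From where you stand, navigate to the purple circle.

turn left 45°, forward 5.8 m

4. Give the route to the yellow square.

turn left 76°, forward 4.8 m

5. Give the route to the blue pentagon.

turn right 139°, forward 7.8 m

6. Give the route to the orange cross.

turn left 147°, forward 8.8 m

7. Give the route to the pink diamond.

turn right 161°, forward 6.2 m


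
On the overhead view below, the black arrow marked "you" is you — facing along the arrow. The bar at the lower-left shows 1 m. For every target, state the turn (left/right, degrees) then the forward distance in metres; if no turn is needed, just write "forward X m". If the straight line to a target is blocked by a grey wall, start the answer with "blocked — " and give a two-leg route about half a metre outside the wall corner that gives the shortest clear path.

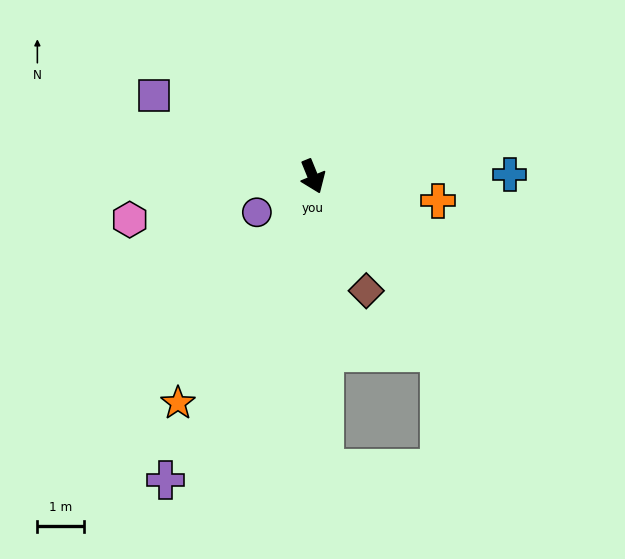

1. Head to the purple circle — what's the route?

turn right 80°, forward 1.4 m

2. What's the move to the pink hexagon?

turn right 99°, forward 4.1 m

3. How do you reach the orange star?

turn right 53°, forward 5.7 m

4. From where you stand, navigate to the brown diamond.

turn left 3°, forward 2.7 m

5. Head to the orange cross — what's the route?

turn left 57°, forward 2.8 m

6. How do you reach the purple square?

turn right 139°, forward 3.9 m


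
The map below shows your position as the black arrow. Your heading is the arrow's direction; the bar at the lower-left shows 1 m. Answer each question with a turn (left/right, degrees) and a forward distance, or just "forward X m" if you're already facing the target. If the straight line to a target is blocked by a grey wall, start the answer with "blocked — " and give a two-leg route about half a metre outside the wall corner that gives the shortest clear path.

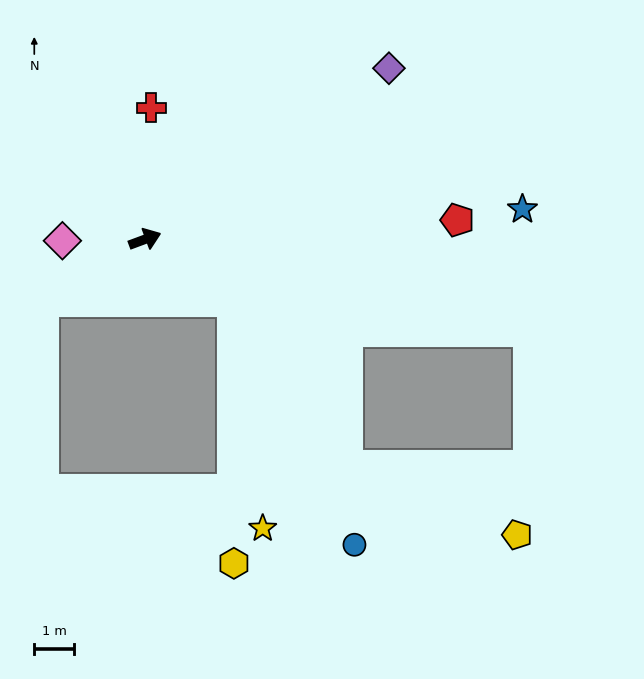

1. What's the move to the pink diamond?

turn left 161°, forward 2.1 m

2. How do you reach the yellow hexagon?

blocked — turn right 55°, forward 2.7 m, then turn right 55°, forward 6.6 m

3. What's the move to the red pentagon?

turn right 17°, forward 7.8 m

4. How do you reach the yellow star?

blocked — turn right 55°, forward 2.7 m, then turn right 48°, forward 5.8 m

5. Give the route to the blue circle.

blocked — turn right 55°, forward 2.7 m, then turn right 29°, forward 6.8 m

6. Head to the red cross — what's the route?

turn left 67°, forward 3.3 m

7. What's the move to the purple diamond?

turn left 15°, forward 7.5 m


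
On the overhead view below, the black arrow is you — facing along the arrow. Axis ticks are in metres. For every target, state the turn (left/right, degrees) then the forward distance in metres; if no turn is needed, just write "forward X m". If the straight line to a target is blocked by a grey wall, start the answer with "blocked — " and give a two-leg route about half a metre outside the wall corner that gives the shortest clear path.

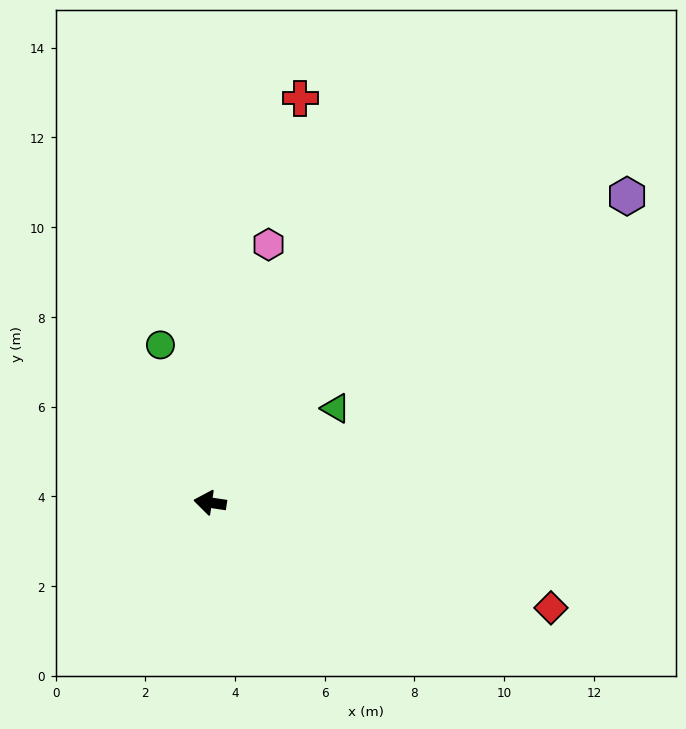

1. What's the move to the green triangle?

turn right 135°, forward 3.5 m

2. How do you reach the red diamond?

turn left 171°, forward 8.0 m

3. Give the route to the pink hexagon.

turn right 94°, forward 5.9 m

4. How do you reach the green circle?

turn right 64°, forward 3.7 m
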